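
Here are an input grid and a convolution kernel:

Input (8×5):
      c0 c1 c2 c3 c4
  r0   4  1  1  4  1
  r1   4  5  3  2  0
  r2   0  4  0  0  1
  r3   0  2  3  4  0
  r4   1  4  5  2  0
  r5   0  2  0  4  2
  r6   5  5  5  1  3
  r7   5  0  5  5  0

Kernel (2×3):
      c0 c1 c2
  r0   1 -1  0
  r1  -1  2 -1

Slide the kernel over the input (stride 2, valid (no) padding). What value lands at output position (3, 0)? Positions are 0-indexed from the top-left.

-10

The receptive field on the input at this output position is [5 5 5 / 5 0 5]. Elementwise product with the kernel and sum: 5·1 + 5·-1 + 5·-1 + 0·2 + 5·-1.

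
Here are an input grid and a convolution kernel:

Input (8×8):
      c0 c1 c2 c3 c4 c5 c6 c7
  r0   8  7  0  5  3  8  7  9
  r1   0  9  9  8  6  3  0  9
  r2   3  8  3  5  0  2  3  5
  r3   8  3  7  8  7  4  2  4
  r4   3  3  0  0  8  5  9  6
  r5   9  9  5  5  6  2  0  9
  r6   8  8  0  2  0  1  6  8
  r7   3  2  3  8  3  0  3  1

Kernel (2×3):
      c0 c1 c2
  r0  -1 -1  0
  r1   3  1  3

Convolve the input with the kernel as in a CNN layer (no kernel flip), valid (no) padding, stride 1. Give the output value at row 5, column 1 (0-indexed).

16

The receptive field on the input at this output position is [9 5 5 / 8 0 2]. Elementwise product with the kernel and sum: 9·-1 + 5·-1 + 8·3 + 0·1 + 2·3.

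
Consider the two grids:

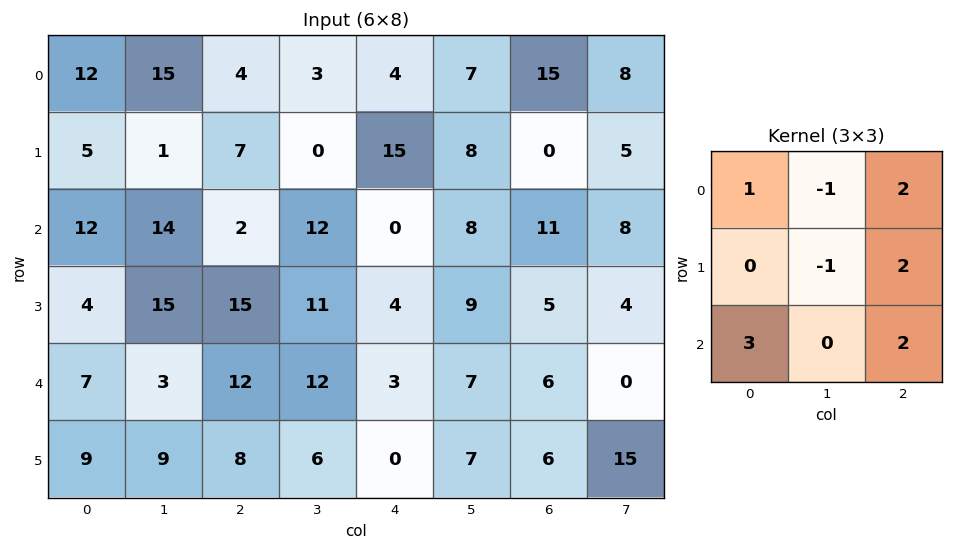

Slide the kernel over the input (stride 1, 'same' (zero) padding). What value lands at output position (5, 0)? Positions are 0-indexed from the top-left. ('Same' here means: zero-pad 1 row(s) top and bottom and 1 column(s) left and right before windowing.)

8

The receptive field on the zero-padded input at this output position is [0 7 3 / 0 9 9 / 0 0 0]. Elementwise product with the kernel and sum: 0·1 + 7·-1 + 3·2 + 9·-1 + 9·2 + 0·3 + 0·2.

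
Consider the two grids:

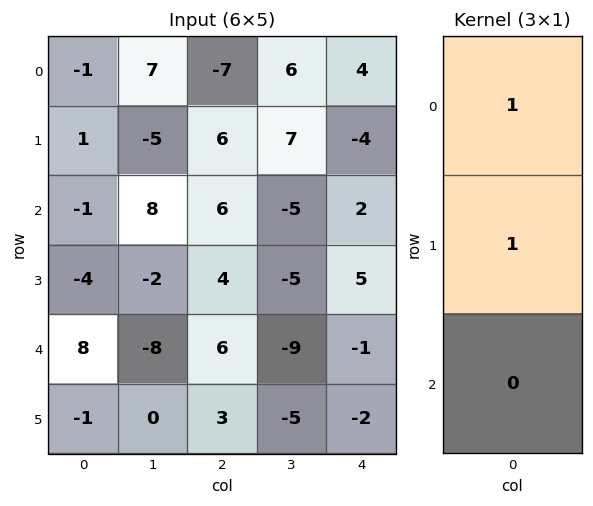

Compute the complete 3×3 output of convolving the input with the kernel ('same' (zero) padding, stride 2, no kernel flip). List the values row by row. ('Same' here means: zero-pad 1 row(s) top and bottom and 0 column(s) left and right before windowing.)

Output[0,0]: The receptive field on the zero-padded input at this output position is [0 / -1 / 1]. Elementwise product with the kernel and sum: 0·1 + -1·1.
Output[0,1]: The receptive field on the zero-padded input at this output position is [0 / -7 / 6]. Elementwise product with the kernel and sum: 0·1 + -7·1.

-1 -7 4
0 12 -2
4 10 4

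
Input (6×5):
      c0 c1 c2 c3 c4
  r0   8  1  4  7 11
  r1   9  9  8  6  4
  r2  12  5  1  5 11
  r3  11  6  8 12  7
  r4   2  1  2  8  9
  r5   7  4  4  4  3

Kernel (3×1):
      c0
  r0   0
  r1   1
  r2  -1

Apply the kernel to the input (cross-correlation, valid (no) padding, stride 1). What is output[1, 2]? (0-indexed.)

The receptive field on the input at this output position is [8 / 1 / 8]. Elementwise product with the kernel and sum: 1·1 + 8·-1.

-7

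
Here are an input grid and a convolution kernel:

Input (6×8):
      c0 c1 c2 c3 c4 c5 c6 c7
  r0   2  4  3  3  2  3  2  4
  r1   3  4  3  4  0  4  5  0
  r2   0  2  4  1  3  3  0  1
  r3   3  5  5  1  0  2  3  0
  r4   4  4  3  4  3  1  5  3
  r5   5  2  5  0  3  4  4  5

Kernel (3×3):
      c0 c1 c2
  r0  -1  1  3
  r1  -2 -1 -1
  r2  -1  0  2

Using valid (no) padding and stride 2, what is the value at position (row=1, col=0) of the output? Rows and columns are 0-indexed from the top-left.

0

The receptive field on the input at this output position is [0 2 4 / 3 5 5 / 4 4 3]. Elementwise product with the kernel and sum: 0·-1 + 2·1 + 4·3 + 3·-2 + 5·-1 + 5·-1 + 4·-1 + 3·2.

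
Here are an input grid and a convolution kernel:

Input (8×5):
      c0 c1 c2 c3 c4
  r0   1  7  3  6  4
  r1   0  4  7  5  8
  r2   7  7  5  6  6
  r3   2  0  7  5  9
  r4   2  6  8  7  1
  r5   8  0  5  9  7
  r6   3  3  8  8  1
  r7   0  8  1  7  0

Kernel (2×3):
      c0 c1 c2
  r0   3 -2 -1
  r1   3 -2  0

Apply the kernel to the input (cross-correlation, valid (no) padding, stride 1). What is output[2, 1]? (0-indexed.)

The receptive field on the input at this output position is [7 5 6 / 0 7 5]. Elementwise product with the kernel and sum: 7·3 + 5·-2 + 6·-1 + 0·3 + 7·-2.

-9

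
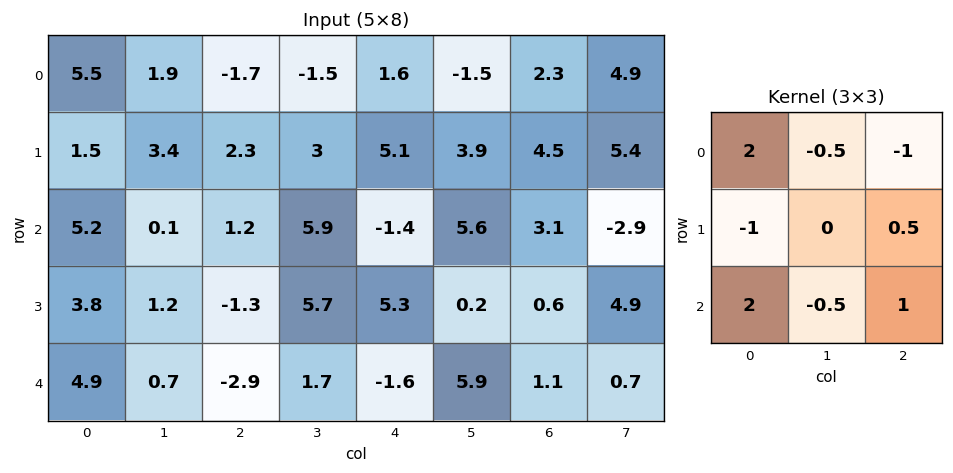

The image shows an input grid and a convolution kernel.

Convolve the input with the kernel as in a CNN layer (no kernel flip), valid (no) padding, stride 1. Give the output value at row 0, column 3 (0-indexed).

The receptive field on the input at this output position is [-1.5 1.6 -1.5 / 3 5.1 3.9 / 5.9 -1.4 5.6]. Elementwise product with the kernel and sum: -1.5·2 + 1.6·-0.5 + -1.5·-1 + 3·-1 + 3.9·0.5 + 5.9·2 + -1.4·-0.5 + 5.6·1.

14.75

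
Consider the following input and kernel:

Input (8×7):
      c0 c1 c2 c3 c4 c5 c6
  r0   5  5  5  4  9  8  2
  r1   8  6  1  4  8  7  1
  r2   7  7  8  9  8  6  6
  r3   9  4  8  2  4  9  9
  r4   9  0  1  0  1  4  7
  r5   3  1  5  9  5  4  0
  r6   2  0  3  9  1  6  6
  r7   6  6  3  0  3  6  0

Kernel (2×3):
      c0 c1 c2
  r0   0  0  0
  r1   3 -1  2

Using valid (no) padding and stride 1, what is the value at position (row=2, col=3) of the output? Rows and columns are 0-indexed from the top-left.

20

The receptive field on the input at this output position is [9 8 6 / 2 4 9]. Elementwise product with the kernel and sum: 2·3 + 4·-1 + 9·2.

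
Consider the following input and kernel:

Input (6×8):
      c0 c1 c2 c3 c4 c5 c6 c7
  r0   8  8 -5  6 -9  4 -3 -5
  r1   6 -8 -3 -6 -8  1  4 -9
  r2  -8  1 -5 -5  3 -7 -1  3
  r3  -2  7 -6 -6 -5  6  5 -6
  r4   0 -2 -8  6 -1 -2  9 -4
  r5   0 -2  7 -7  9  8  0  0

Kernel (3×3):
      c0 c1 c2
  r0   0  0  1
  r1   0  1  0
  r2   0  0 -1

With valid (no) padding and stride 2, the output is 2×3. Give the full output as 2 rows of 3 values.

Output[0,0]: The receptive field on the input at this output position is [8 8 -5 / 6 -8 -3 / -8 1 -5]. Elementwise product with the kernel and sum: -5·1 + -8·1 + -5·-1.

-8 -18 -1
10 -2 -4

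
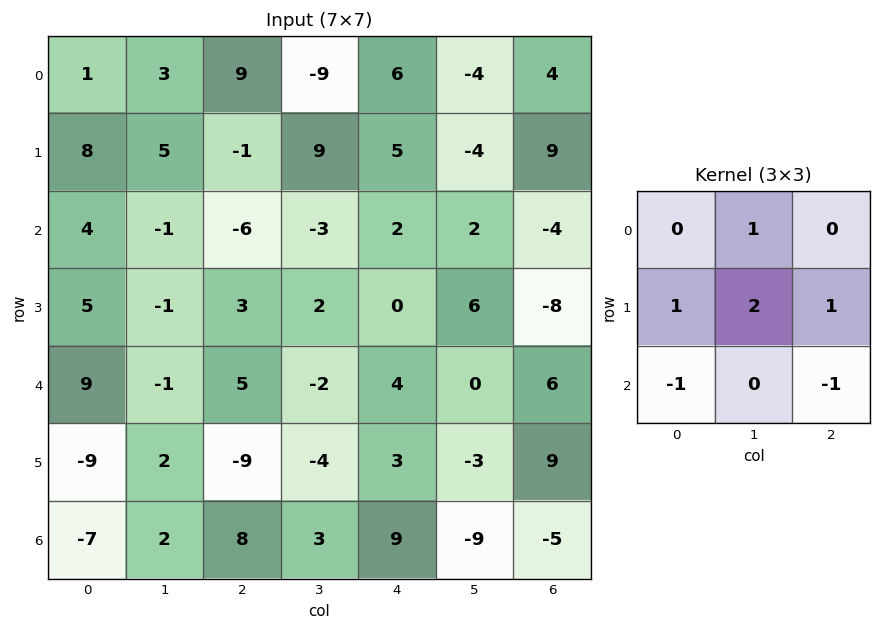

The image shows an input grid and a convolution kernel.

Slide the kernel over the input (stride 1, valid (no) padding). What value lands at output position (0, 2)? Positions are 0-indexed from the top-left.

The receptive field on the input at this output position is [9 -9 6 / -1 9 5 / -6 -3 2]. Elementwise product with the kernel and sum: -9·1 + -1·1 + 9·2 + 5·1 + -6·-1 + 2·-1.

17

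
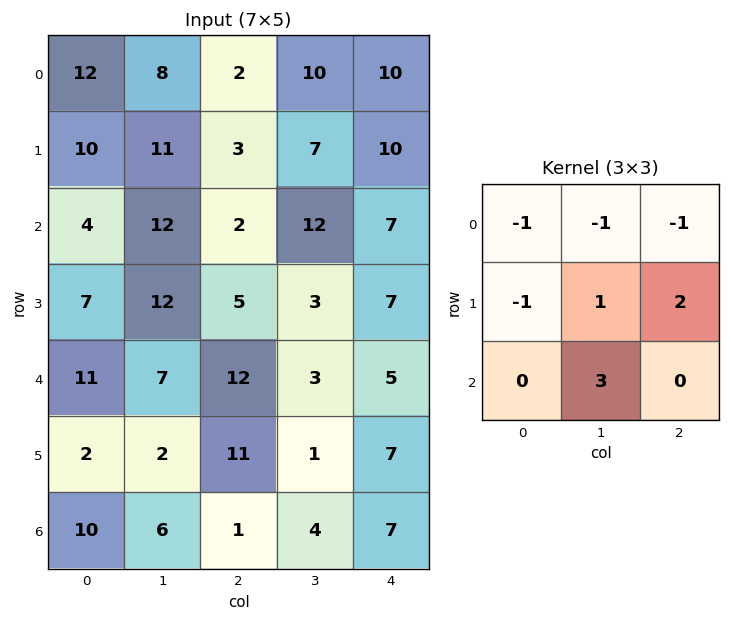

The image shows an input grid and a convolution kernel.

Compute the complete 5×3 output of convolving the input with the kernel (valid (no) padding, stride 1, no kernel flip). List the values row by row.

21 -8 38
24 8 13
18 9 0
2 24 -11
10 -8 -4

Output[0,0]: The receptive field on the input at this output position is [12 8 2 / 10 11 3 / 4 12 2]. Elementwise product with the kernel and sum: 12·-1 + 8·-1 + 2·-1 + 10·-1 + 11·1 + 3·2 + 12·3.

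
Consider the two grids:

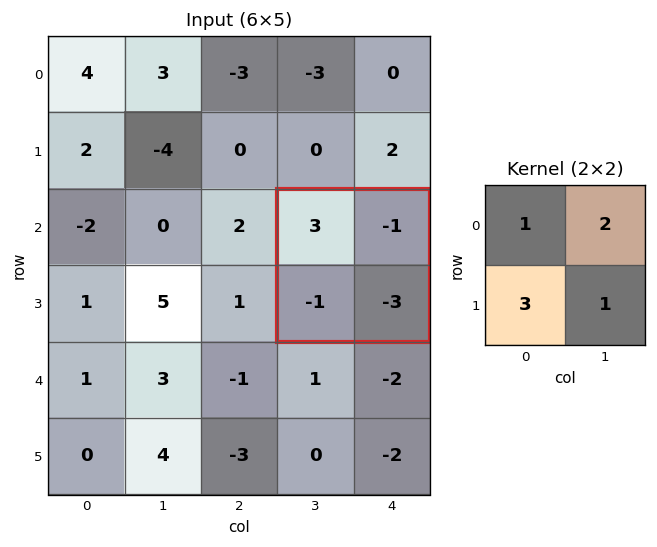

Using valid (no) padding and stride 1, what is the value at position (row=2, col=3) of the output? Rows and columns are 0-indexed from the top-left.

The receptive field on the input at this output position is [3 -1 / -1 -3]. Elementwise product with the kernel and sum: 3·1 + -1·2 + -1·3 + -3·1.

-5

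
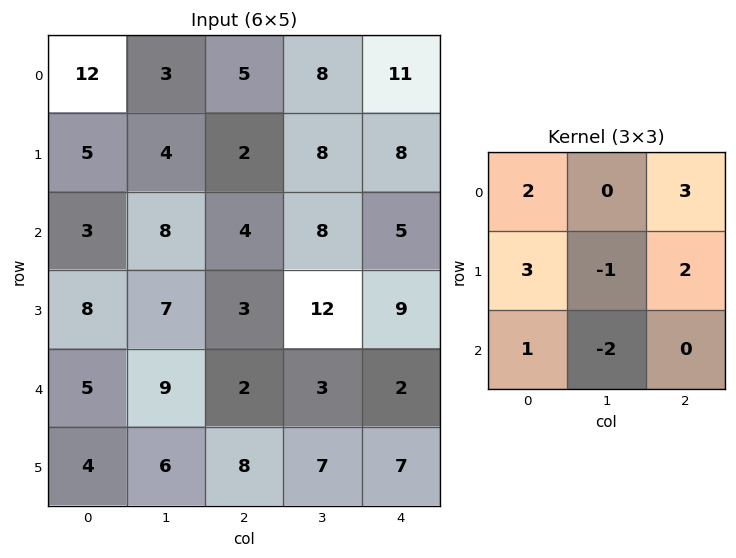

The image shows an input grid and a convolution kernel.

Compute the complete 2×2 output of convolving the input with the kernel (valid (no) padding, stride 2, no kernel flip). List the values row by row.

Output[0,0]: The receptive field on the input at this output position is [12 3 5 / 5 4 2 / 3 8 4]. Elementwise product with the kernel and sum: 12·2 + 5·3 + 5·3 + 4·-1 + 2·2 + 3·1 + 8·-2.
Output[0,1]: The receptive field on the input at this output position is [5 8 11 / 2 8 8 / 4 8 5]. Elementwise product with the kernel and sum: 5·2 + 11·3 + 2·3 + 8·-1 + 8·2 + 4·1 + 8·-2.

41 45
28 34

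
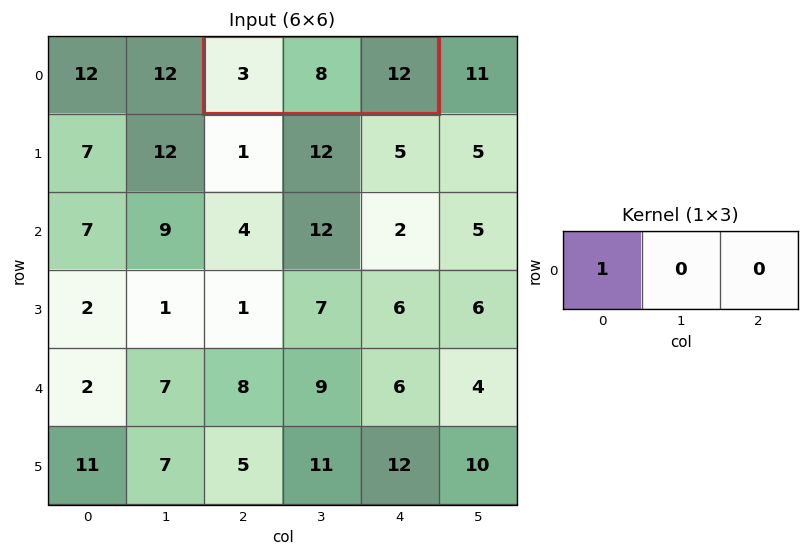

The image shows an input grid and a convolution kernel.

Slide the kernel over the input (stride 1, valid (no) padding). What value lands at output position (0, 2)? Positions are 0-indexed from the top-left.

3

The receptive field on the input at this output position is [3 8 12]. Elementwise product with the kernel and sum: 3·1.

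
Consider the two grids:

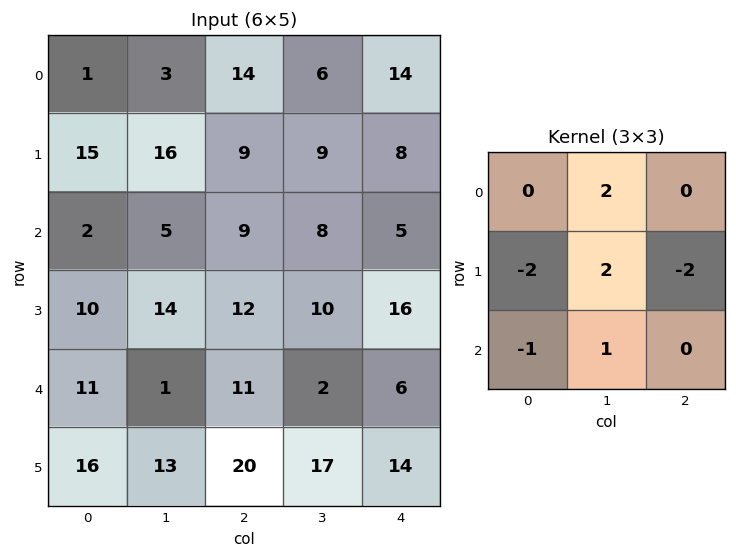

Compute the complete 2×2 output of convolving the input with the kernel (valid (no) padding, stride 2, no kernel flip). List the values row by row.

-7 -5
-16 -29

Output[0,0]: The receptive field on the input at this output position is [1 3 14 / 15 16 9 / 2 5 9]. Elementwise product with the kernel and sum: 3·2 + 15·-2 + 16·2 + 9·-2 + 2·-1 + 5·1.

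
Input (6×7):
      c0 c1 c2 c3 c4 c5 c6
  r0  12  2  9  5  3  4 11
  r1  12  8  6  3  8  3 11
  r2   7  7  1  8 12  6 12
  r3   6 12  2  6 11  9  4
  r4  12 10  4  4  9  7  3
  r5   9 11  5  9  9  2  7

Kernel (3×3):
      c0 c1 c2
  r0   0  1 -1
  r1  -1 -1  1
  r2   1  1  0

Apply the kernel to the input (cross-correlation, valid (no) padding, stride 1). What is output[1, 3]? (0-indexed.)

8

The receptive field on the input at this output position is [3 8 3 / 8 12 6 / 6 11 9]. Elementwise product with the kernel and sum: 8·1 + 3·-1 + 8·-1 + 12·-1 + 6·1 + 6·1 + 11·1.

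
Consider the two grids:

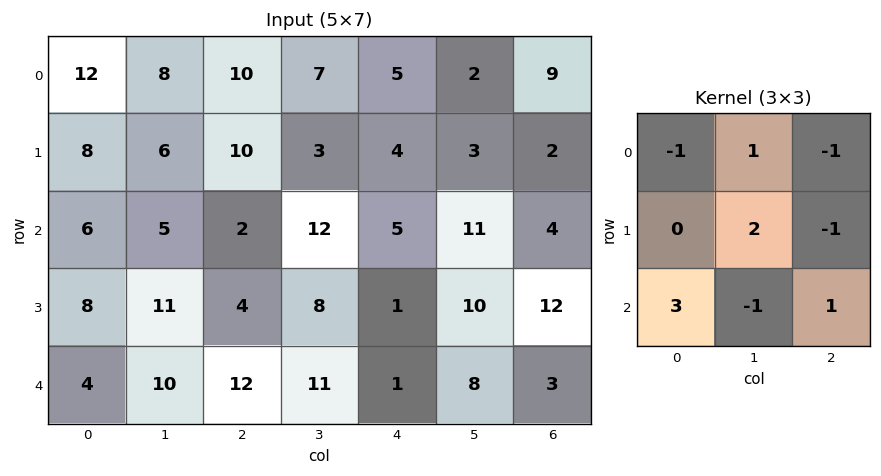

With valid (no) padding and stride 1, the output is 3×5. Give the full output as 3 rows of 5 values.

3 37 -7 43 0
13 30 13 30 20
29 14 46 14 8

Output[0,0]: The receptive field on the input at this output position is [12 8 10 / 8 6 10 / 6 5 2]. Elementwise product with the kernel and sum: 12·-1 + 8·1 + 10·-1 + 6·2 + 10·-1 + 6·3 + 5·-1 + 2·1.
Output[0,1]: The receptive field on the input at this output position is [8 10 7 / 6 10 3 / 5 2 12]. Elementwise product with the kernel and sum: 8·-1 + 10·1 + 7·-1 + 10·2 + 3·-1 + 5·3 + 2·-1 + 12·1.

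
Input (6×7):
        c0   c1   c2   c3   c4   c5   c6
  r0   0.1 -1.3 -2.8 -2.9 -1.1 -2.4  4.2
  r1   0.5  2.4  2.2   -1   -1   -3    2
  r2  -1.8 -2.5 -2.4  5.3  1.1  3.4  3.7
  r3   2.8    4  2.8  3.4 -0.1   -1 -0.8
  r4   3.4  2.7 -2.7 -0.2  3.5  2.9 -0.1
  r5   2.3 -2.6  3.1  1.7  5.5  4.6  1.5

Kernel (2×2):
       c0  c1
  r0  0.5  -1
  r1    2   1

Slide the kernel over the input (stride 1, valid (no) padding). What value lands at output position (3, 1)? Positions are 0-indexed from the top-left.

1.9

The receptive field on the input at this output position is [4 2.8 / 2.7 -2.7]. Elementwise product with the kernel and sum: 4·0.5 + 2.8·-1 + 2.7·2 + -2.7·1.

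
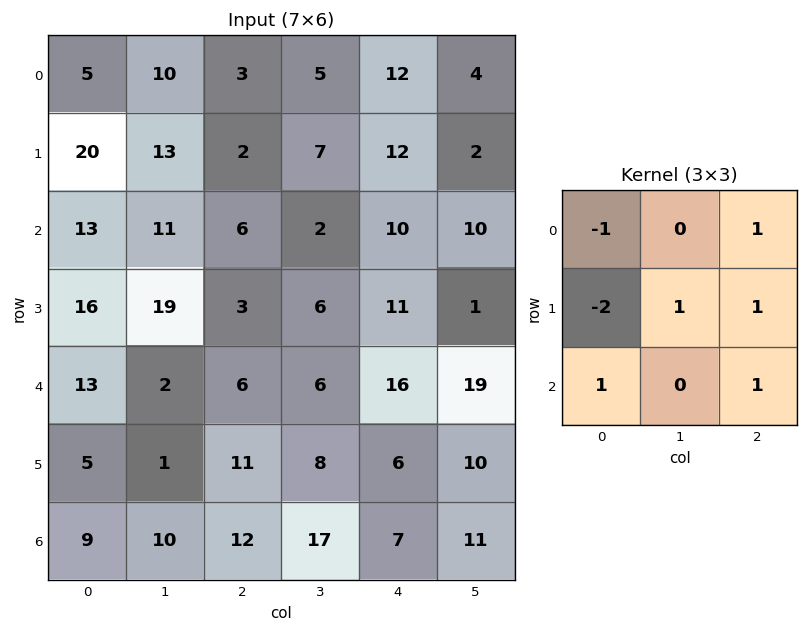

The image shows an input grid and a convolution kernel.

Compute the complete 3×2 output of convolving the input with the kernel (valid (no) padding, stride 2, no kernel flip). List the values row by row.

Output[0,0]: The receptive field on the input at this output position is [5 10 3 / 20 13 2 / 13 11 6]. Elementwise product with the kernel and sum: 5·-1 + 3·1 + 20·-2 + 13·1 + 2·1 + 13·1 + 6·1.

-8 40
2 37
16 21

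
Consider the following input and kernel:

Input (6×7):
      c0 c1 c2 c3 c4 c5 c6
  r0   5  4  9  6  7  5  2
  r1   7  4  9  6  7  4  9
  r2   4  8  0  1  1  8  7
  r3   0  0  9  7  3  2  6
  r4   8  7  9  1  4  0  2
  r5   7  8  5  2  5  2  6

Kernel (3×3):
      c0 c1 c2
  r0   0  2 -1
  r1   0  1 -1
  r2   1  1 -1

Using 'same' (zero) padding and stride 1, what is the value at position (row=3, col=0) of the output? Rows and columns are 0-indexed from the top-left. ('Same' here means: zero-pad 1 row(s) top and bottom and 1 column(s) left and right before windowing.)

The receptive field on the zero-padded input at this output position is [0 4 8 / 0 0 0 / 0 8 7]. Elementwise product with the kernel and sum: 4·2 + 8·-1 + 0·1 + 0·-1 + 0·1 + 8·1 + 7·-1.

1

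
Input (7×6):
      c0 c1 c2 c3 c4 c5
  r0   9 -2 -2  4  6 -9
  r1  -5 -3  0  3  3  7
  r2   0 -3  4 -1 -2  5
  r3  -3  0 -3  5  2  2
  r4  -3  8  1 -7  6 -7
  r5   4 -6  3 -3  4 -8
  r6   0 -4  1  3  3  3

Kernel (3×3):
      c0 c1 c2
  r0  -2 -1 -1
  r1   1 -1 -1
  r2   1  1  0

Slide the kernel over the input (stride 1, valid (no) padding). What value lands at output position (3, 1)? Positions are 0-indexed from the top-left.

The receptive field on the input at this output position is [0 -3 5 / 8 1 -7 / -6 3 -3]. Elementwise product with the kernel and sum: 0·-2 + -3·-1 + 5·-1 + 8·1 + 1·-1 + -7·-1 + -6·1 + 3·1.

9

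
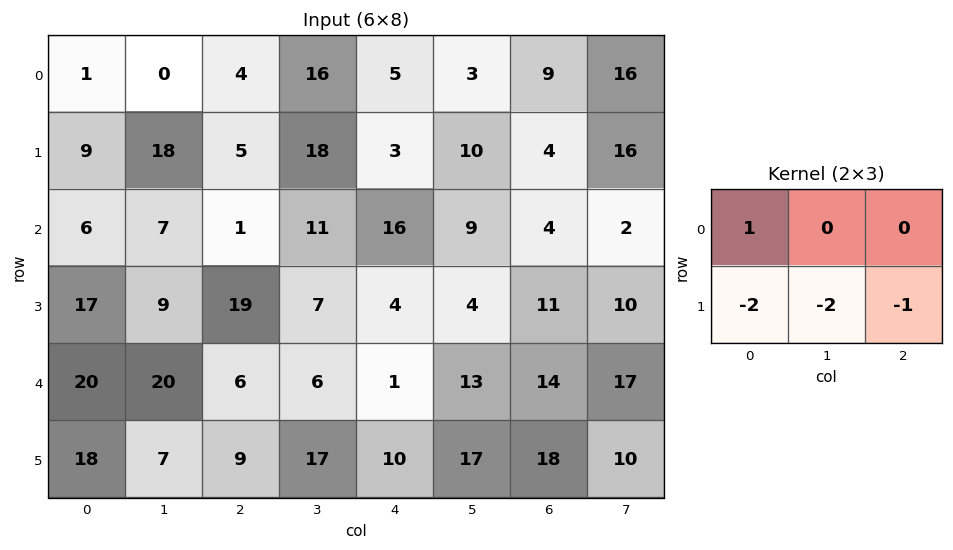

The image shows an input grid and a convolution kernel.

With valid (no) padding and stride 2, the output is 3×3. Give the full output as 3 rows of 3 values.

Output[0,0]: The receptive field on the input at this output position is [1 0 4 / 9 18 5]. Elementwise product with the kernel and sum: 1·1 + 9·-2 + 18·-2 + 5·-1.
Output[0,1]: The receptive field on the input at this output position is [4 16 5 / 5 18 3]. Elementwise product with the kernel and sum: 4·1 + 5·-2 + 18·-2 + 3·-1.

-58 -45 -25
-65 -55 -11
-39 -56 -71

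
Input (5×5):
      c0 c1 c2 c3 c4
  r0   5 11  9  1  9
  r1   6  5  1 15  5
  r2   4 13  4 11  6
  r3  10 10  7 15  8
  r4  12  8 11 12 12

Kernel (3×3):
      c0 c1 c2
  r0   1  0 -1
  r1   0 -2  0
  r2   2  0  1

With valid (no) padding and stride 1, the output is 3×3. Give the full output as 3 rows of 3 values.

-2 45 -16
6 17 -4
15 16 2

Output[0,0]: The receptive field on the input at this output position is [5 11 9 / 6 5 1 / 4 13 4]. Elementwise product with the kernel and sum: 5·1 + 9·-1 + 5·-2 + 4·2 + 4·1.
Output[0,1]: The receptive field on the input at this output position is [11 9 1 / 5 1 15 / 13 4 11]. Elementwise product with the kernel and sum: 11·1 + 1·-1 + 1·-2 + 13·2 + 11·1.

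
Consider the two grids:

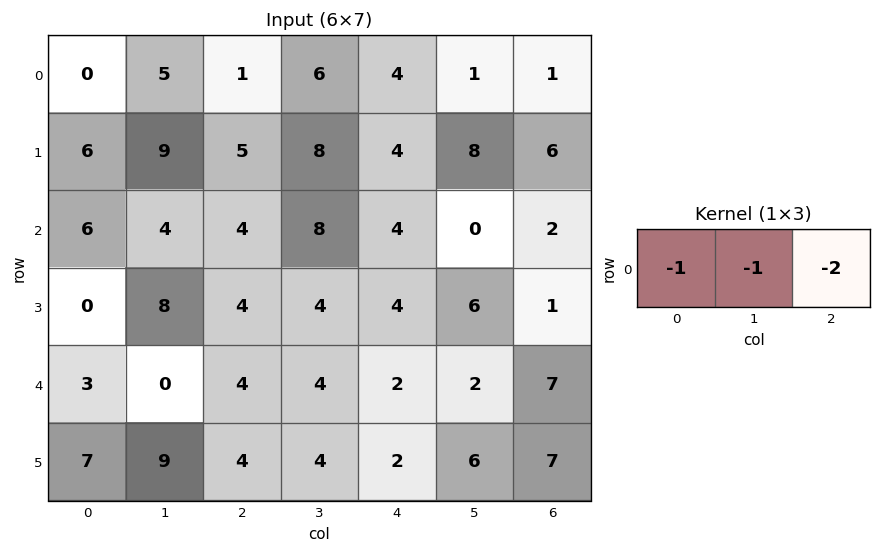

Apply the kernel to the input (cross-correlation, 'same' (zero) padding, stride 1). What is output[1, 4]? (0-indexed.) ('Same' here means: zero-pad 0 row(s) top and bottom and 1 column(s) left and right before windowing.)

-28

The receptive field on the zero-padded input at this output position is [8 4 8]. Elementwise product with the kernel and sum: 8·-1 + 4·-1 + 8·-2.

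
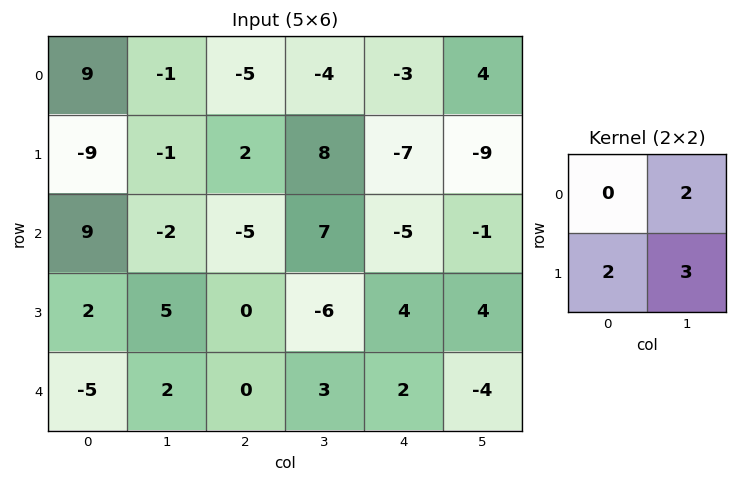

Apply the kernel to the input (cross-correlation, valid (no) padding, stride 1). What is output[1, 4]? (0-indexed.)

The receptive field on the input at this output position is [-7 -9 / -5 -1]. Elementwise product with the kernel and sum: -9·2 + -5·2 + -1·3.

-31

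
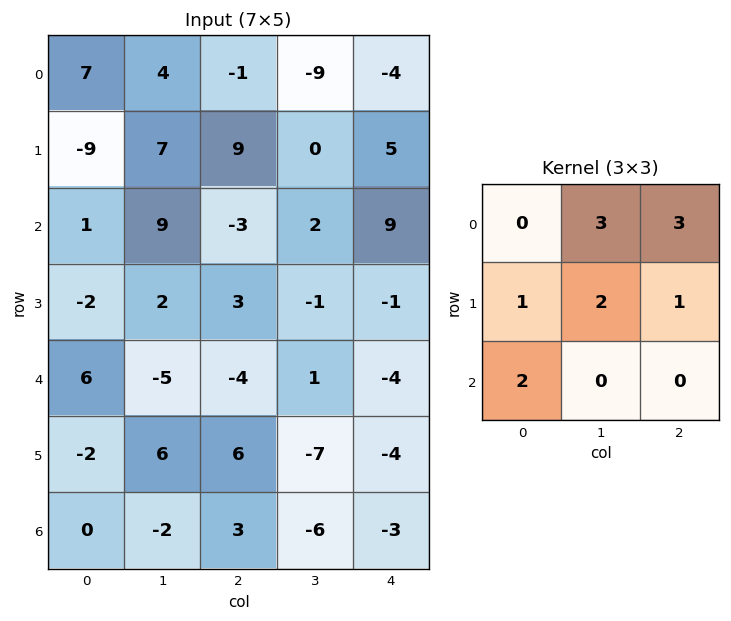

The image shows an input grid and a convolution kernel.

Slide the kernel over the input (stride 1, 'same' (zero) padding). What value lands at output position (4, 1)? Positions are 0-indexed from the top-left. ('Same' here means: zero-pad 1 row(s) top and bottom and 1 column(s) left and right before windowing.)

The receptive field on the zero-padded input at this output position is [-2 2 3 / 6 -5 -4 / -2 6 6]. Elementwise product with the kernel and sum: 2·3 + 3·3 + 6·1 + -5·2 + -4·1 + -2·2.

3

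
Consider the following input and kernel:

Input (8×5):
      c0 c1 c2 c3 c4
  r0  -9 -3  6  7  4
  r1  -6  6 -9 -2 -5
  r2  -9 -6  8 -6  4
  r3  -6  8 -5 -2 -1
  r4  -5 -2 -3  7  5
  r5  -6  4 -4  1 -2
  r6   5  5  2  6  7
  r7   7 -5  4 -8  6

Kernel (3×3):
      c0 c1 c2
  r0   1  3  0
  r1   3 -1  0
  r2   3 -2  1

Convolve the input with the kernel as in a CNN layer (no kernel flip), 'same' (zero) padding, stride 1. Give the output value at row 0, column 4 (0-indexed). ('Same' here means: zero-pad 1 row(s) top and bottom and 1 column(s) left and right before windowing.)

21

The receptive field on the zero-padded input at this output position is [0 0 0 / 7 4 0 / -2 -5 0]. Elementwise product with the kernel and sum: 0·1 + 0·3 + 7·3 + 4·-1 + -2·3 + -5·-2 + 0·1.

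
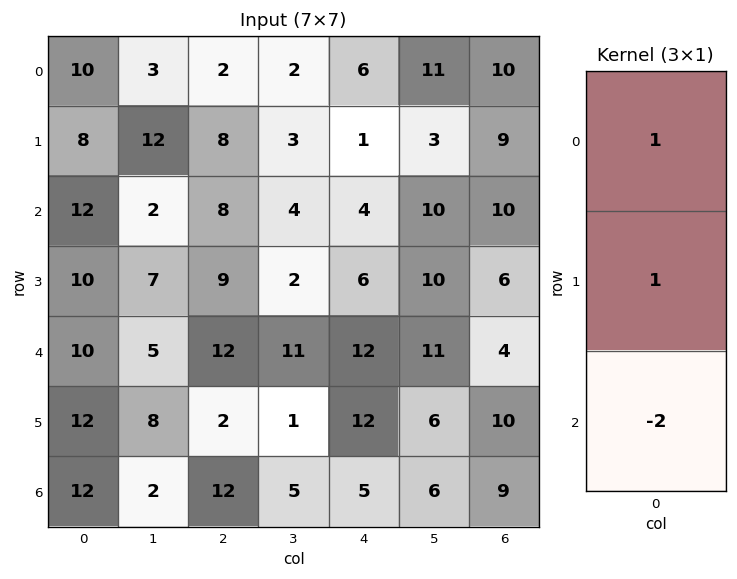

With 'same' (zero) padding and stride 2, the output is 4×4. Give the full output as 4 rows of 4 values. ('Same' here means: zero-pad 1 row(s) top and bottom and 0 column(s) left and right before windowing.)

-6 -14 4 -8
0 -2 -7 7
-4 17 -6 -10
24 14 17 19

Output[0,0]: The receptive field on the zero-padded input at this output position is [0 / 10 / 8]. Elementwise product with the kernel and sum: 0·1 + 10·1 + 8·-2.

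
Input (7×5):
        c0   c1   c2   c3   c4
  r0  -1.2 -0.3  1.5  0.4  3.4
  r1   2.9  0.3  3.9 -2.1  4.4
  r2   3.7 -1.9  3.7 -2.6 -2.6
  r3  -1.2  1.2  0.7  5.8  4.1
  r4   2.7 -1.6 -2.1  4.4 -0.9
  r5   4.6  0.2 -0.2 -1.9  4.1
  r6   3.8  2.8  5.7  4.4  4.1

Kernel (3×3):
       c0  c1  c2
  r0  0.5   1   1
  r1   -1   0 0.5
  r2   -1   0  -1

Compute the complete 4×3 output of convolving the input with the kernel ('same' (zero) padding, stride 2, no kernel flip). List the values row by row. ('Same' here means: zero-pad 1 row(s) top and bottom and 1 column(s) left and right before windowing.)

Output[0,0]: The receptive field on the zero-padded input at this output position is [0 0 0 / 0 -1.2 -0.3 / 0 2.9 0.3]. Elementwise product with the kernel and sum: 0·0.5 + 0·1 + 0·1 + 0·-1 + -0.3·0.5 + 0·-1 + 0.3·-1.
Output[0,1]: The receptive field on the zero-padded input at this output position is [0 0 0 / -0.3 1.5 0.4 / 0.3 3.9 -2.1]. Elementwise product with the kernel and sum: 0·0.5 + 0·1 + 0·1 + -0.3·-1 + 0.4·0.5 + 0.3·-1 + -2.1·-1.

-0.45 2.3 1.7
1.05 -4.45 0.15
-1 12.6 4.5
6.2 -2.6 -1.25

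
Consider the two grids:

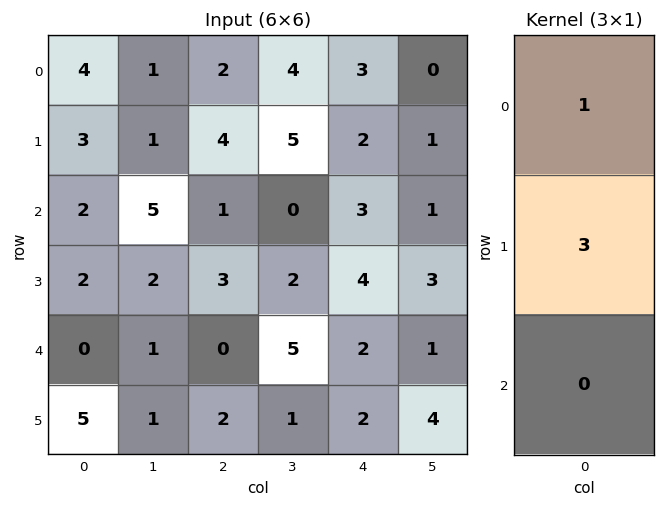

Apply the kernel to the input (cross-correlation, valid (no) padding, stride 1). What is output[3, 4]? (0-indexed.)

10

The receptive field on the input at this output position is [4 / 2 / 2]. Elementwise product with the kernel and sum: 4·1 + 2·3.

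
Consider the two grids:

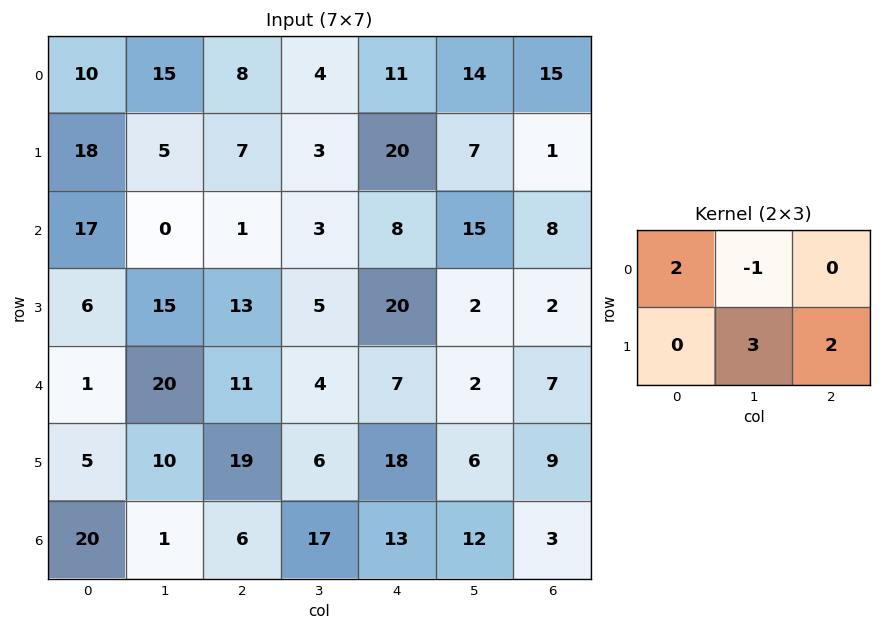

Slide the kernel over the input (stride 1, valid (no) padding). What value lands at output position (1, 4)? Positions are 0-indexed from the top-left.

94

The receptive field on the input at this output position is [20 7 1 / 8 15 8]. Elementwise product with the kernel and sum: 20·2 + 7·-1 + 15·3 + 8·2.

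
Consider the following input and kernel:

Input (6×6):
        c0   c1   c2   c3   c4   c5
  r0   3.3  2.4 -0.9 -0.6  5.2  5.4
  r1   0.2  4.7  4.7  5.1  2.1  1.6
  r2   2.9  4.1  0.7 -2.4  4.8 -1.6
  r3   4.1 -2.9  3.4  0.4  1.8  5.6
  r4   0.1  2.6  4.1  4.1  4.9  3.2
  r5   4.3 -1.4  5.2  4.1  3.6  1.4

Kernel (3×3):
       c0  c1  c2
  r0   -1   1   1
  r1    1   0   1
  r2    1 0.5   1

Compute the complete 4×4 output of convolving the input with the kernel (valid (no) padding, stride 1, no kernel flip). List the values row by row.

8.75 7.95 16.6 16.3
18.85 6 13.4 1.5
14.9 0.45 17.95 21.35
9.4 18.7 18.65 21.6

Output[0,0]: The receptive field on the input at this output position is [3.3 2.4 -0.9 / 0.2 4.7 4.7 / 2.9 4.1 0.7]. Elementwise product with the kernel and sum: 3.3·-1 + 2.4·1 + -0.9·1 + 0.2·1 + 4.7·1 + 2.9·1 + 4.1·0.5 + 0.7·1.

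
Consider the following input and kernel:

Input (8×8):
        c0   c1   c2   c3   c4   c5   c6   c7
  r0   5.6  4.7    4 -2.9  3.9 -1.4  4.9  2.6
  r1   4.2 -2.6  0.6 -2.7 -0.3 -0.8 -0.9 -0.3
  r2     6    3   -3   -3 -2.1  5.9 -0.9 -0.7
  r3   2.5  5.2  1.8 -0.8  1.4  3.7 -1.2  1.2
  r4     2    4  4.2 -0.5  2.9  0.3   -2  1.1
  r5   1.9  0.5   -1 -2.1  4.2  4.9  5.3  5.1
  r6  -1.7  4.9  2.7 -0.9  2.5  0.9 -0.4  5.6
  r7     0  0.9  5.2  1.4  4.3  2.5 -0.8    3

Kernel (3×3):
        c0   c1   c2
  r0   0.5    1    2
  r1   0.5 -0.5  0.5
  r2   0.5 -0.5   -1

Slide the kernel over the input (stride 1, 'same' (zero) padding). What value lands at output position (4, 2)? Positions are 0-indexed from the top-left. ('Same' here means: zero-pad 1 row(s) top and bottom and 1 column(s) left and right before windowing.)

The receptive field on the zero-padded input at this output position is [5.2 1.8 -0.8 / 4 4.2 -0.5 / 0.5 -1 -2.1]. Elementwise product with the kernel and sum: 5.2·0.5 + 1.8·1 + -0.8·2 + 4·0.5 + 4.2·-0.5 + -0.5·0.5 + 0.5·0.5 + -1·-0.5 + -2.1·-1.

5.3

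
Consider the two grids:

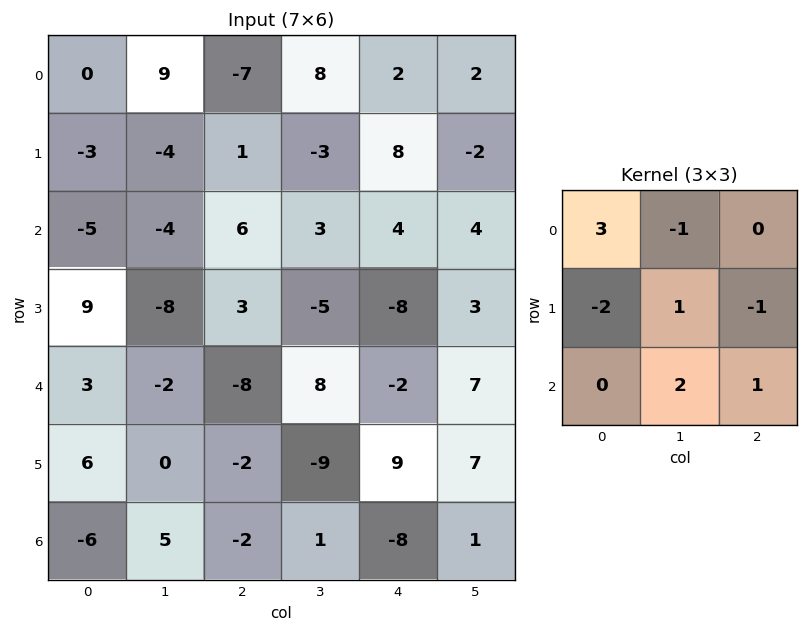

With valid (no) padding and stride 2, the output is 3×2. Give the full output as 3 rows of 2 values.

Output[0,0]: The receptive field on the input at this output position is [0 9 -7 / -3 -4 1 / -5 -4 6]. Elementwise product with the kernel and sum: 0·3 + 9·-1 + -3·-2 + -4·1 + 1·-1 + -4·2 + 6·1.

-10 -32
-52 26
9 -52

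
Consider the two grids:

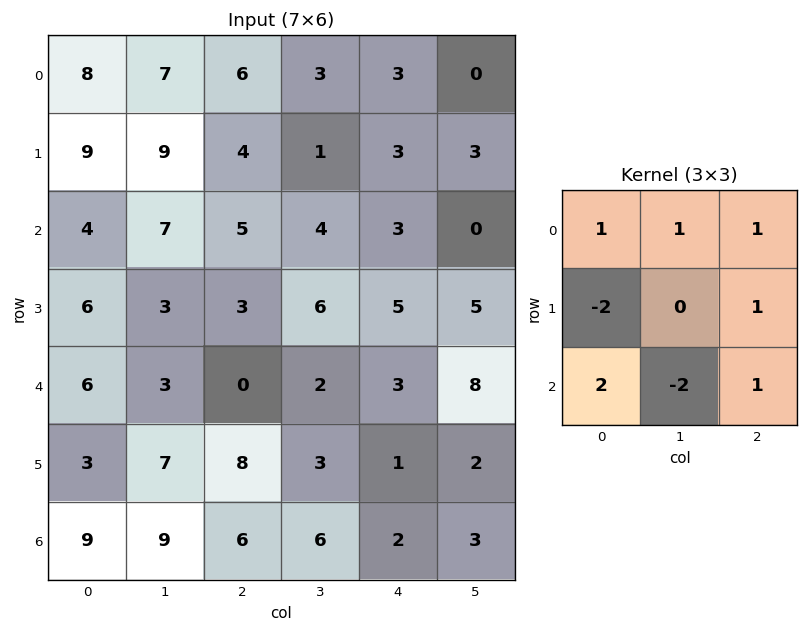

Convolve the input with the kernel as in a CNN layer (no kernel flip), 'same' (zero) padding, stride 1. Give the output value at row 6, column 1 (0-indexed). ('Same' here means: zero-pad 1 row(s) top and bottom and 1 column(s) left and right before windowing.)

The receptive field on the zero-padded input at this output position is [3 7 8 / 9 9 6 / 0 0 0]. Elementwise product with the kernel and sum: 3·1 + 7·1 + 8·1 + 9·-2 + 6·1 + 0·2 + 0·-2 + 0·1.

6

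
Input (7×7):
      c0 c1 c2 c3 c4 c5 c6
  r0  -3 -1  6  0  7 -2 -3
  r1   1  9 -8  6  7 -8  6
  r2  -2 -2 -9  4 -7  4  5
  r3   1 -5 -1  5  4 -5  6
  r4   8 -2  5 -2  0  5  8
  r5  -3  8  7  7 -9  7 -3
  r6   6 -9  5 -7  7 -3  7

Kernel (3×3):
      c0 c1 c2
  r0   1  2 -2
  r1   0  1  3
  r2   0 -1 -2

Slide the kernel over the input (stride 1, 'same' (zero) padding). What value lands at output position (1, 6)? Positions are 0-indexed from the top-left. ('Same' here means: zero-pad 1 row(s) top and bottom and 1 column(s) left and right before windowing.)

The receptive field on the zero-padded input at this output position is [-2 -3 0 / -8 6 0 / 4 5 0]. Elementwise product with the kernel and sum: -2·1 + -3·2 + 0·-2 + 6·1 + 0·3 + 5·-1 + 0·-2.

-7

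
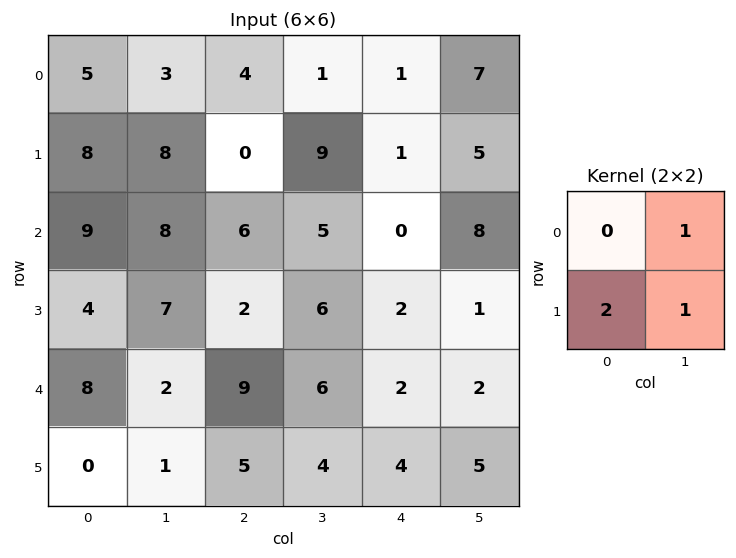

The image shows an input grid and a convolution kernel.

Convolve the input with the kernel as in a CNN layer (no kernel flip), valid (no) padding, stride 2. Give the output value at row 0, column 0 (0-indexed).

27

The receptive field on the input at this output position is [5 3 / 8 8]. Elementwise product with the kernel and sum: 3·1 + 8·2 + 8·1.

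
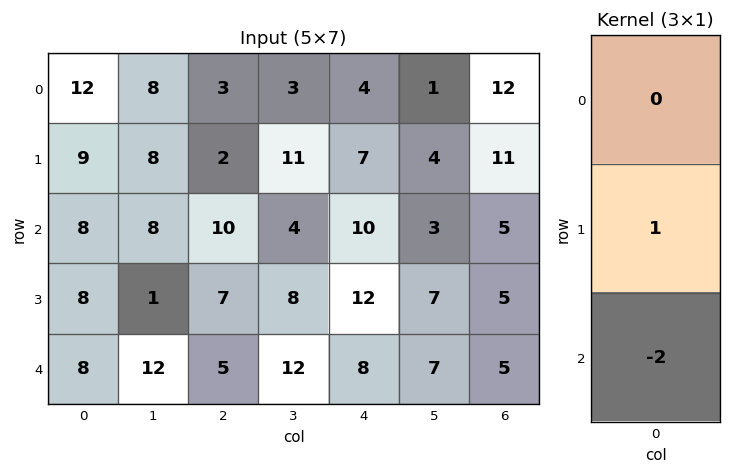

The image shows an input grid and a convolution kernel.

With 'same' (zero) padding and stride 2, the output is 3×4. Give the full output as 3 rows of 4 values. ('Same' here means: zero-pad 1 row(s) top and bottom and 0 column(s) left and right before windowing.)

Output[0,0]: The receptive field on the zero-padded input at this output position is [0 / 12 / 9]. Elementwise product with the kernel and sum: 12·1 + 9·-2.
Output[0,1]: The receptive field on the zero-padded input at this output position is [0 / 3 / 2]. Elementwise product with the kernel and sum: 3·1 + 2·-2.

-6 -1 -10 -10
-8 -4 -14 -5
8 5 8 5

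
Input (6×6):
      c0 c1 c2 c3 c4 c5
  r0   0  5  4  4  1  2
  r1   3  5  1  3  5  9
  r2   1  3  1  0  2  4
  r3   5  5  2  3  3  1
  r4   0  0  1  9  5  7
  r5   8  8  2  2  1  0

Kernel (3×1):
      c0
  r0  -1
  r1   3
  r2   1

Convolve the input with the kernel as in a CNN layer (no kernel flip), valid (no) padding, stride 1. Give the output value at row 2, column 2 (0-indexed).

6

The receptive field on the input at this output position is [1 / 2 / 1]. Elementwise product with the kernel and sum: 1·-1 + 2·3 + 1·1.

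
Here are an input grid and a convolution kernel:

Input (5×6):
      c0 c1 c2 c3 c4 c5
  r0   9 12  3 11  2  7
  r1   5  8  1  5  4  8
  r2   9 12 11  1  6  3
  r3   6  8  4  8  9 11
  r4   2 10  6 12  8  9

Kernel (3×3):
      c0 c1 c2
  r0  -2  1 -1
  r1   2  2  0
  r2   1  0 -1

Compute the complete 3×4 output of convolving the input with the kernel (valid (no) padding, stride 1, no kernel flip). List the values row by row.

Output[0,0]: The receptive field on the input at this output position is [9 12 3 / 5 8 1 / 9 12 11]. Elementwise product with the kernel and sum: 9·-2 + 12·1 + 3·-1 + 5·2 + 8·2 + 9·1 + 11·-1.

15 -3 20 -11
41 26 18 -3
7 8 -5 38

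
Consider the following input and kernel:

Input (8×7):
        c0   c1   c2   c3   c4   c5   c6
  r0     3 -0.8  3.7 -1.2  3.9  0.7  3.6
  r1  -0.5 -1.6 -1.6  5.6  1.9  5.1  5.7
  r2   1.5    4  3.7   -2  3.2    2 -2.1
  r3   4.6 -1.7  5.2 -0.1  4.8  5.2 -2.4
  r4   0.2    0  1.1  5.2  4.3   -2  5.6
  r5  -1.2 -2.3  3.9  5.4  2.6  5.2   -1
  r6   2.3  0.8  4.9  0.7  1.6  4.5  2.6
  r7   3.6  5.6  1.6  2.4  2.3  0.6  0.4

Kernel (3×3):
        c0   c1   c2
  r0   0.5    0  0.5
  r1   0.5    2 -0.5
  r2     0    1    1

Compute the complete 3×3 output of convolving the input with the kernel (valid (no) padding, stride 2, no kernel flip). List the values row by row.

Output[0,0]: The receptive field on the input at this output position is [3 -0.8 3.7 / -0.5 -1.6 -1.6 / 1.5 4 3.7]. Elementwise product with the kernel and sum: 3·0.5 + 3.7·0.5 + -0.5·0.5 + -1.6·2 + -1.6·-0.5 + 4·1 + 3.7·1.

8.4 14.45 11.95
0 12.95 18.15
-0.8 16.45 24.25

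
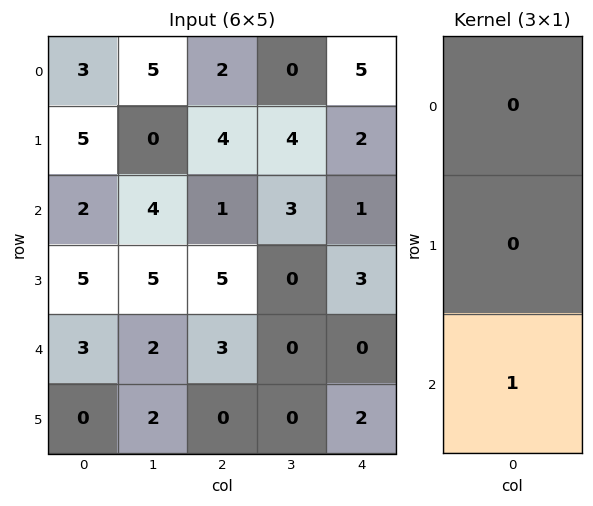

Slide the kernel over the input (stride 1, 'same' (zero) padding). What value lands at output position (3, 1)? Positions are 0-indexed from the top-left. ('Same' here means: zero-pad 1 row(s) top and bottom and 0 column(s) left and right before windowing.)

The receptive field on the zero-padded input at this output position is [4 / 5 / 2]. Elementwise product with the kernel and sum: 2·1.

2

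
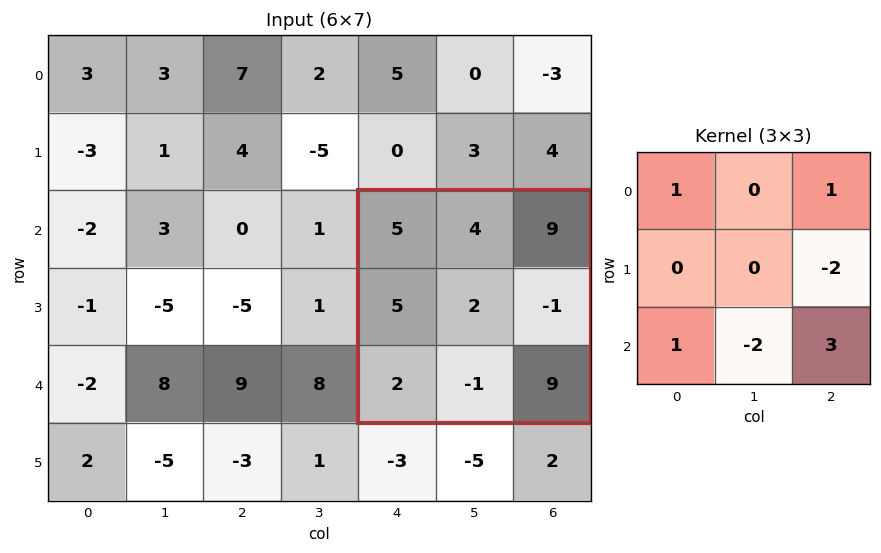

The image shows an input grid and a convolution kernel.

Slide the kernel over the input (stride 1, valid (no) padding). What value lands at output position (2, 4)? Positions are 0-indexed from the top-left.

The receptive field on the input at this output position is [5 4 9 / 5 2 -1 / 2 -1 9]. Elementwise product with the kernel and sum: 5·1 + 9·1 + -1·-2 + 2·1 + -1·-2 + 9·3.

47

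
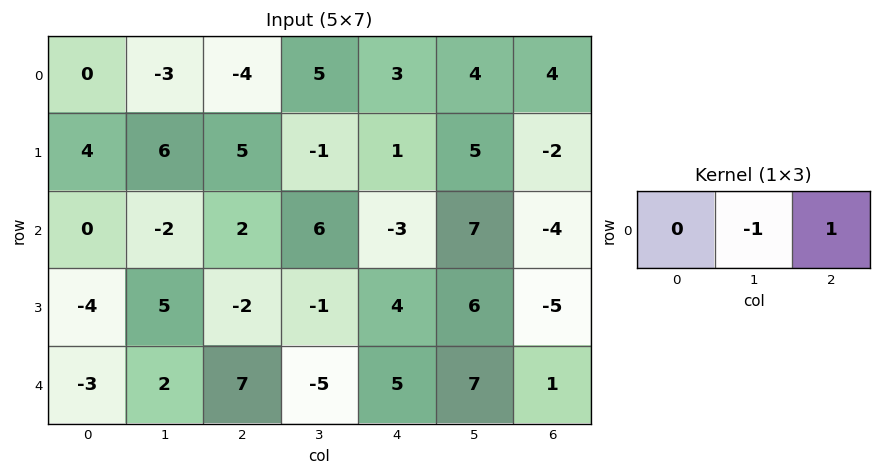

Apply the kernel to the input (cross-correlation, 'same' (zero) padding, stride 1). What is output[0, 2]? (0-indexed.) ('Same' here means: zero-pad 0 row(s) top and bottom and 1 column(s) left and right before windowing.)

9

The receptive field on the zero-padded input at this output position is [-3 -4 5]. Elementwise product with the kernel and sum: -4·-1 + 5·1.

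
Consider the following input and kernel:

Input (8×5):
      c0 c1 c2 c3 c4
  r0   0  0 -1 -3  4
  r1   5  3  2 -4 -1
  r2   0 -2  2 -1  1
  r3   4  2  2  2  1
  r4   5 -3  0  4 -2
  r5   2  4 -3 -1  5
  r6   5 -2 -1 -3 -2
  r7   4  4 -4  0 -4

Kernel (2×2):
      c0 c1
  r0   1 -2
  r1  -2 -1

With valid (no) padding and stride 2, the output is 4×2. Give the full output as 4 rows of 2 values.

-13 5
-6 -2
3 -1
-3 13

Output[0,0]: The receptive field on the input at this output position is [0 0 / 5 3]. Elementwise product with the kernel and sum: 0·1 + 0·-2 + 5·-2 + 3·-1.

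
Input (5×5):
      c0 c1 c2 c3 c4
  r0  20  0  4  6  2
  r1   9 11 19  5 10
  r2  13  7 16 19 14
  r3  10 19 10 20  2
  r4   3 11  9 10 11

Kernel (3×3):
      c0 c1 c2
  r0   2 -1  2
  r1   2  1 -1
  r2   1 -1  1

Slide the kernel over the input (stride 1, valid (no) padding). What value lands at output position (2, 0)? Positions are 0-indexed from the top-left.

The receptive field on the input at this output position is [13 7 16 / 10 19 10 / 3 11 9]. Elementwise product with the kernel and sum: 13·2 + 7·-1 + 16·2 + 10·2 + 19·1 + 10·-1 + 3·1 + 11·-1 + 9·1.

81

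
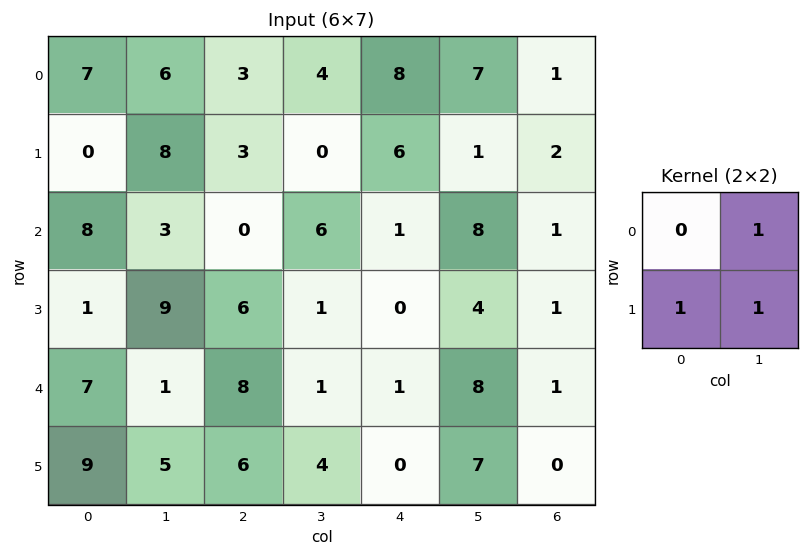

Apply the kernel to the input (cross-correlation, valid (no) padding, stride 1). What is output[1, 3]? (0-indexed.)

13

The receptive field on the input at this output position is [0 6 / 6 1]. Elementwise product with the kernel and sum: 6·1 + 6·1 + 1·1.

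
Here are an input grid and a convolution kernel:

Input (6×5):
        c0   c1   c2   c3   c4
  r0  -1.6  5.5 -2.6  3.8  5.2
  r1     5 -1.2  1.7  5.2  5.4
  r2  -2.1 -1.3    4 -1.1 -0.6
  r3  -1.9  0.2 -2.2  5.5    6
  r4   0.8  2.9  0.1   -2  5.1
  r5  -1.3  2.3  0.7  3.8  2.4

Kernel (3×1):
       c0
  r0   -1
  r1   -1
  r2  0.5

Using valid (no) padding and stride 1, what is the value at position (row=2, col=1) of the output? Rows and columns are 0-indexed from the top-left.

2.55

The receptive field on the input at this output position is [-1.3 / 0.2 / 2.9]. Elementwise product with the kernel and sum: -1.3·-1 + 0.2·-1 + 2.9·0.5.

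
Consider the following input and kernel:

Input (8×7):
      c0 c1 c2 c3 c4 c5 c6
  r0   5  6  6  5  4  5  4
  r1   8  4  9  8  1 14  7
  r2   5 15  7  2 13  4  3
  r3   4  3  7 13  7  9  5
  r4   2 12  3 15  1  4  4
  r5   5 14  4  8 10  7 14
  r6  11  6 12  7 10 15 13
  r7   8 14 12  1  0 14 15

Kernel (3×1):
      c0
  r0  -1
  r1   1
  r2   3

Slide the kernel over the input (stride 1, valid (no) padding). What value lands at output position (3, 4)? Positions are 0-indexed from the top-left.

The receptive field on the input at this output position is [7 / 1 / 10]. Elementwise product with the kernel and sum: 7·-1 + 1·1 + 10·3.

24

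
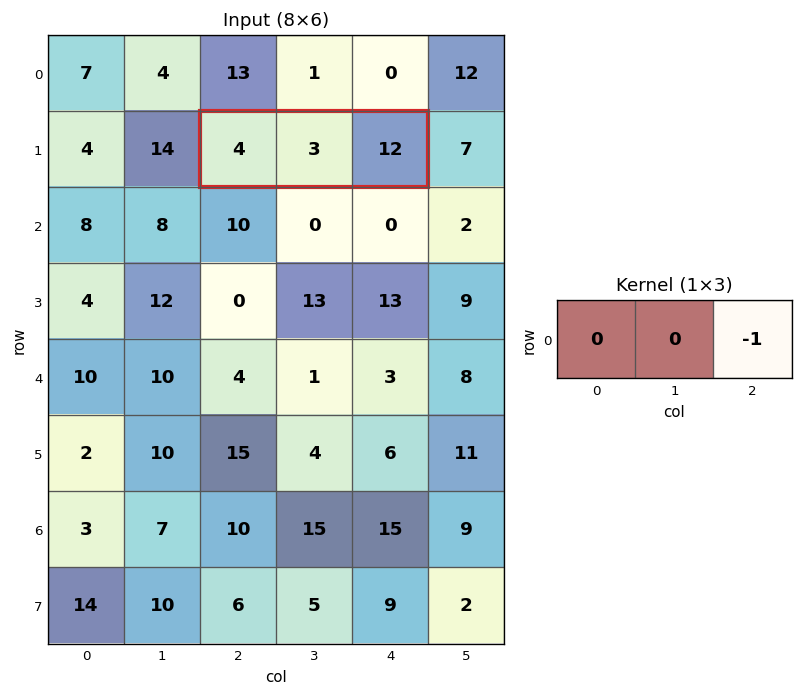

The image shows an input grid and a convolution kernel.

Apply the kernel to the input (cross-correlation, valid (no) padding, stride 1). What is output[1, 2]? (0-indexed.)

-12

The receptive field on the input at this output position is [4 3 12]. Elementwise product with the kernel and sum: 12·-1.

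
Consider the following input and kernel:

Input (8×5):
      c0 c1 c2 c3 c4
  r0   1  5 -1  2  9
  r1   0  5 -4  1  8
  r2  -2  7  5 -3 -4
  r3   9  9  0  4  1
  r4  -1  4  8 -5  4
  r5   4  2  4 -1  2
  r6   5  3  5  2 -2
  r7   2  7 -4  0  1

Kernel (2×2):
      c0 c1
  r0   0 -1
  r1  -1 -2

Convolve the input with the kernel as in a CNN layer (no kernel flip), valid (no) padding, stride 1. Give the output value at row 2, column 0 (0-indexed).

-34

The receptive field on the input at this output position is [-2 7 / 9 9]. Elementwise product with the kernel and sum: 7·-1 + 9·-1 + 9·-2.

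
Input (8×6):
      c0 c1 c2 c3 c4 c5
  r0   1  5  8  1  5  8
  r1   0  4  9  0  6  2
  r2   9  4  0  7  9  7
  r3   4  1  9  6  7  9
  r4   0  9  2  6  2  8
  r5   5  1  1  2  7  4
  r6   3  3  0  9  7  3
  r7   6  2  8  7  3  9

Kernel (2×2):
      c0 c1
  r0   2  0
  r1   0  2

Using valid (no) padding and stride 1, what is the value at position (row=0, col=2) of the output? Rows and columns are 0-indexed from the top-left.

The receptive field on the input at this output position is [8 1 / 9 0]. Elementwise product with the kernel and sum: 8·2 + 0·2.

16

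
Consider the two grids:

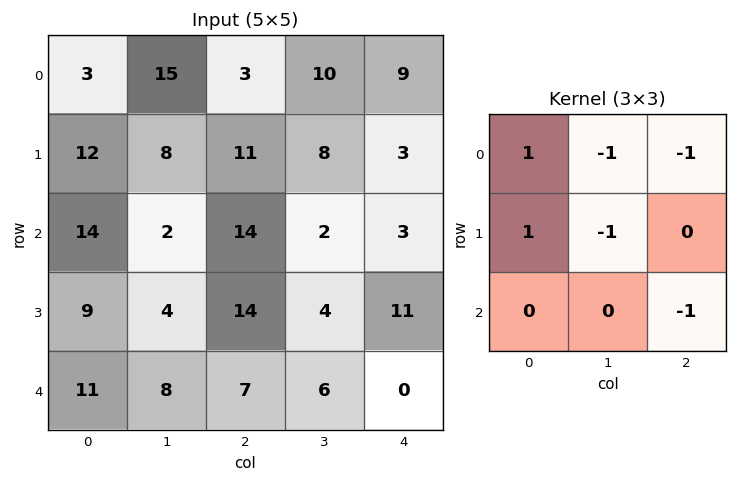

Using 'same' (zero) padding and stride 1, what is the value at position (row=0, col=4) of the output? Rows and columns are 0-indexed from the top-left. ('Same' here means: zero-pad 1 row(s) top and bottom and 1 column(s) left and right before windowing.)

The receptive field on the zero-padded input at this output position is [0 0 0 / 10 9 0 / 8 3 0]. Elementwise product with the kernel and sum: 0·1 + 0·-1 + 0·-1 + 10·1 + 9·-1 + 0·-1.

1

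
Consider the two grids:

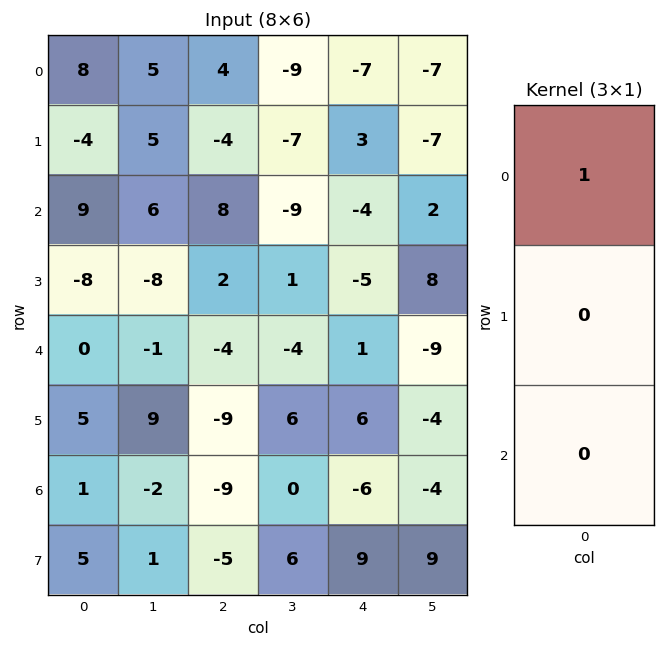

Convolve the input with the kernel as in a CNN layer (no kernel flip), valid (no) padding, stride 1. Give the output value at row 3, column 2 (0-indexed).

2

The receptive field on the input at this output position is [2 / -4 / -9]. Elementwise product with the kernel and sum: 2·1.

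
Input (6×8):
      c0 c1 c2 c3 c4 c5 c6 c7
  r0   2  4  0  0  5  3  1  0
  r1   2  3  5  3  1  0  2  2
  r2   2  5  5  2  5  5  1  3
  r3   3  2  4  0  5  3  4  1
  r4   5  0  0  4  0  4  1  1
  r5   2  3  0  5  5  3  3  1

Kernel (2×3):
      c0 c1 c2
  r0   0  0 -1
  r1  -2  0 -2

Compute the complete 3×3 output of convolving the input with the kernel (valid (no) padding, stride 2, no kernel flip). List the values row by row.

-14 -17 -7
-19 -23 -19
-4 -10 -17

Output[0,0]: The receptive field on the input at this output position is [2 4 0 / 2 3 5]. Elementwise product with the kernel and sum: 0·-1 + 2·-2 + 5·-2.
Output[0,1]: The receptive field on the input at this output position is [0 0 5 / 5 3 1]. Elementwise product with the kernel and sum: 5·-1 + 5·-2 + 1·-2.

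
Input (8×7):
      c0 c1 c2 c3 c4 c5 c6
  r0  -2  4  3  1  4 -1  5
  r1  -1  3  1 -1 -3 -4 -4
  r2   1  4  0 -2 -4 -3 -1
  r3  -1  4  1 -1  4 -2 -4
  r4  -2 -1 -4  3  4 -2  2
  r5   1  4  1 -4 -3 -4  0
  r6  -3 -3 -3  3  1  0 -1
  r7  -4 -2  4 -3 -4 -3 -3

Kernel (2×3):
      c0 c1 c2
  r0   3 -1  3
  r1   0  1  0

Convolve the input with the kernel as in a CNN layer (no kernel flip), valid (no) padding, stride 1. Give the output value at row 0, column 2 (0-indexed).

19

The receptive field on the input at this output position is [3 1 4 / 1 -1 -3]. Elementwise product with the kernel and sum: 3·3 + 1·-1 + 4·3 + -1·1.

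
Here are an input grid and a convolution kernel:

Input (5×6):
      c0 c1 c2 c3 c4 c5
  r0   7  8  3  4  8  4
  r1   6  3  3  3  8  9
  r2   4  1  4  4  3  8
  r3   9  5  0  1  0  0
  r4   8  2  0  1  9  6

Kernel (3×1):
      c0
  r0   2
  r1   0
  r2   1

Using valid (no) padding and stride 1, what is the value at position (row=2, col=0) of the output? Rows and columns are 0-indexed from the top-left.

The receptive field on the input at this output position is [4 / 9 / 8]. Elementwise product with the kernel and sum: 4·2 + 8·1.

16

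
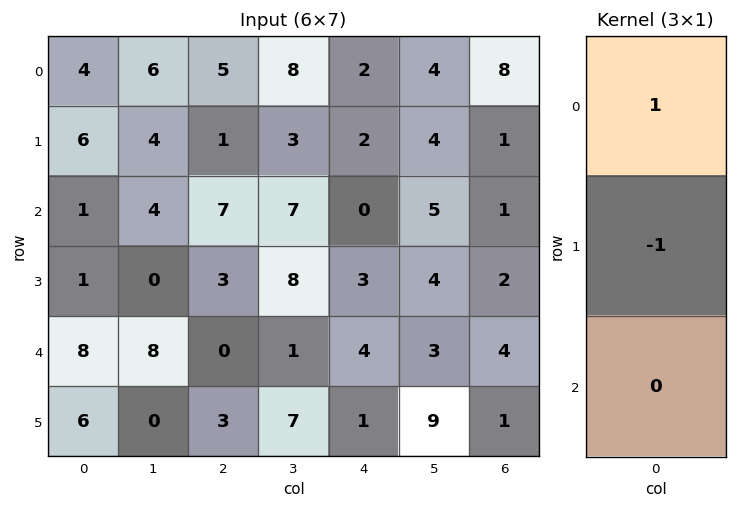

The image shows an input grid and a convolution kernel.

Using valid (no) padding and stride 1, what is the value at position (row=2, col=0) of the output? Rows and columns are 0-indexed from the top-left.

The receptive field on the input at this output position is [1 / 1 / 8]. Elementwise product with the kernel and sum: 1·1 + 1·-1.

0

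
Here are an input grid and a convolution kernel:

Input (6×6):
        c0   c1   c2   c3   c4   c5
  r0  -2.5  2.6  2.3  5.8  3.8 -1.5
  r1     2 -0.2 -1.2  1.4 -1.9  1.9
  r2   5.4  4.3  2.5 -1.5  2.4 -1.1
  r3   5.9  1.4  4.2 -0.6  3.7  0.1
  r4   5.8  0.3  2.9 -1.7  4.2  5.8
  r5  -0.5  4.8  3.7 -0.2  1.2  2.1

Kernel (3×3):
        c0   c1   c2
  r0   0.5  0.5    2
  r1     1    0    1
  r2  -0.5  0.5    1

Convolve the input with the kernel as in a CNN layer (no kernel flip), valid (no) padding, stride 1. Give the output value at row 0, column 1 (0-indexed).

12.85

The receptive field on the input at this output position is [2.6 2.3 5.8 / -0.2 -1.2 1.4 / 4.3 2.5 -1.5]. Elementwise product with the kernel and sum: 2.6·0.5 + 2.3·0.5 + 5.8·2 + -0.2·1 + 1.4·1 + 4.3·-0.5 + 2.5·0.5 + -1.5·1.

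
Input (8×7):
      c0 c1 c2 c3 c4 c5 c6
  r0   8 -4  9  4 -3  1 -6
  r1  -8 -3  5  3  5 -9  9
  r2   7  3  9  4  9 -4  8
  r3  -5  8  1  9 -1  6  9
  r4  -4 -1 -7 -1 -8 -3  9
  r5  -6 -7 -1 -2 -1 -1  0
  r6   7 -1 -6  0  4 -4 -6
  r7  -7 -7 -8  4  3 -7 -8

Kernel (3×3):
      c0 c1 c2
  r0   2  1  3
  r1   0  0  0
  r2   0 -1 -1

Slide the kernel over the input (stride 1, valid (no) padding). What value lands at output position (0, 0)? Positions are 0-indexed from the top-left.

27

The receptive field on the input at this output position is [8 -4 9 / -8 -3 5 / 7 3 9]. Elementwise product with the kernel and sum: 8·2 + -4·1 + 9·3 + 3·-1 + 9·-1.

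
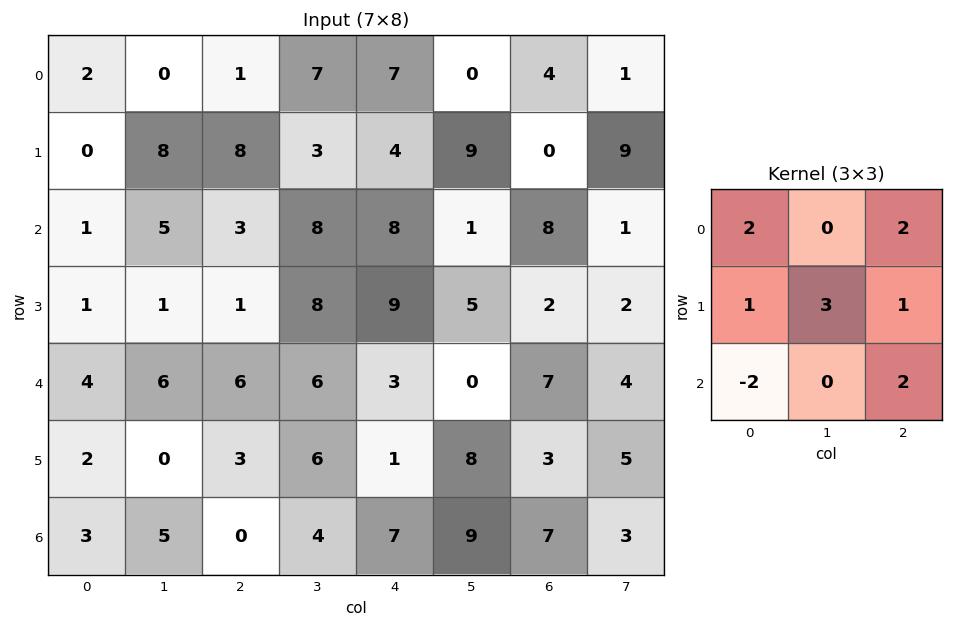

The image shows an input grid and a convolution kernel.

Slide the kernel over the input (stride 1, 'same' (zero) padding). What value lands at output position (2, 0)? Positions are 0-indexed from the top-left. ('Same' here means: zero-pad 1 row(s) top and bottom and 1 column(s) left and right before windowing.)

26

The receptive field on the zero-padded input at this output position is [0 0 8 / 0 1 5 / 0 1 1]. Elementwise product with the kernel and sum: 0·2 + 8·2 + 0·1 + 1·3 + 5·1 + 0·-2 + 1·2.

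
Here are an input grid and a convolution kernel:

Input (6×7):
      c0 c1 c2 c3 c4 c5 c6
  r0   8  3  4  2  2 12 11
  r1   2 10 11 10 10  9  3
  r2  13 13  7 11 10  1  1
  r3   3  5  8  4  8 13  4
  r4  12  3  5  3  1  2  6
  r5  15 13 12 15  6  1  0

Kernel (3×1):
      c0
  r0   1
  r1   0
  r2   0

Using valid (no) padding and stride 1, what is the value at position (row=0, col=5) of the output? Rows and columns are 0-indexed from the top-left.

12

The receptive field on the input at this output position is [12 / 9 / 1]. Elementwise product with the kernel and sum: 12·1.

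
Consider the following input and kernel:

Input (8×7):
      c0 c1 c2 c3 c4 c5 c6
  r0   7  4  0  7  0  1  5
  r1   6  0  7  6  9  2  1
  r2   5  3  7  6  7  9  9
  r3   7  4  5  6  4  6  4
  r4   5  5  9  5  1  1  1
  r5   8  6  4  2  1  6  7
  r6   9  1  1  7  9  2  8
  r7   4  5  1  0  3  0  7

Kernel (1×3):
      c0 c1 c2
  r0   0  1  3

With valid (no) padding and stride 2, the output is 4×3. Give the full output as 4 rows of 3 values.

Output[0,0]: The receptive field on the input at this output position is [7 4 0]. Elementwise product with the kernel and sum: 4·1 + 0·3.

4 7 16
24 27 36
32 8 4
4 34 26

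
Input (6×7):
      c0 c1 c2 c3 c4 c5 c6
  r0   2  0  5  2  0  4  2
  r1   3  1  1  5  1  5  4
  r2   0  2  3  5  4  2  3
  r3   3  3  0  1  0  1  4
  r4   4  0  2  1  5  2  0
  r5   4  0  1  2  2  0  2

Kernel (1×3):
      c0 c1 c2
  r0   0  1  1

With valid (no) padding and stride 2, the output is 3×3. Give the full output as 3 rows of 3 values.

5 2 6
5 9 5
2 6 2

Output[0,0]: The receptive field on the input at this output position is [2 0 5]. Elementwise product with the kernel and sum: 0·1 + 5·1.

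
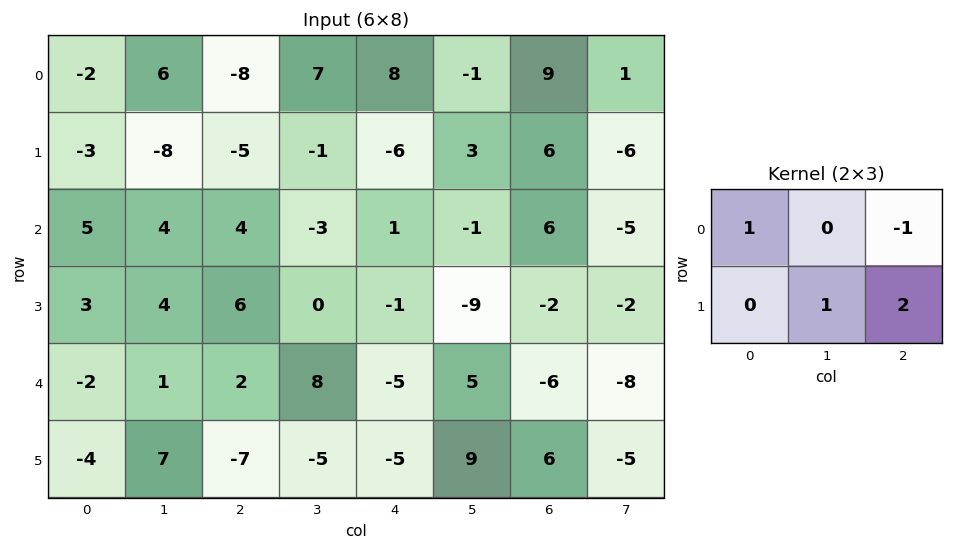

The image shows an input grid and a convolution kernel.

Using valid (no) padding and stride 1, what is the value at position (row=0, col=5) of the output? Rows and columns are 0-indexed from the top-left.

The receptive field on the input at this output position is [-1 9 1 / 3 6 -6]. Elementwise product with the kernel and sum: -1·1 + 1·-1 + 6·1 + -6·2.

-8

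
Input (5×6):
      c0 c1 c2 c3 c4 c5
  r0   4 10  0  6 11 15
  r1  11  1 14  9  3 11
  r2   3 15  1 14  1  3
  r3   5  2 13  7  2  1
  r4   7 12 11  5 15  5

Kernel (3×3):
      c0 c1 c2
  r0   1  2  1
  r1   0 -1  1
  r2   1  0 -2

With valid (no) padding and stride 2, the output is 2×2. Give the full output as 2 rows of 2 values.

Output[0,0]: The receptive field on the input at this output position is [4 10 0 / 11 1 14 / 3 15 1]. Elementwise product with the kernel and sum: 4·1 + 10·2 + 0·1 + 1·-1 + 14·1 + 3·1 + 1·-2.

38 16
30 6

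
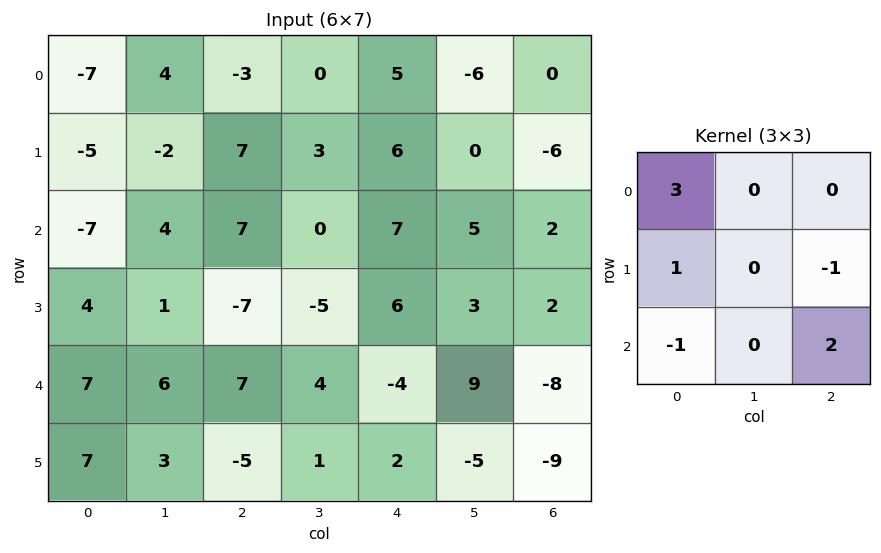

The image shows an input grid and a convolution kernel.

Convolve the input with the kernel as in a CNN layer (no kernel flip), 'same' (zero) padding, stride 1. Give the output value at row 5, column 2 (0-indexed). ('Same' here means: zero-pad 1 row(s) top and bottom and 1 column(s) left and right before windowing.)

The receptive field on the zero-padded input at this output position is [6 7 4 / 3 -5 1 / 0 0 0]. Elementwise product with the kernel and sum: 6·3 + 3·1 + 1·-1 + 0·-1 + 0·2.

20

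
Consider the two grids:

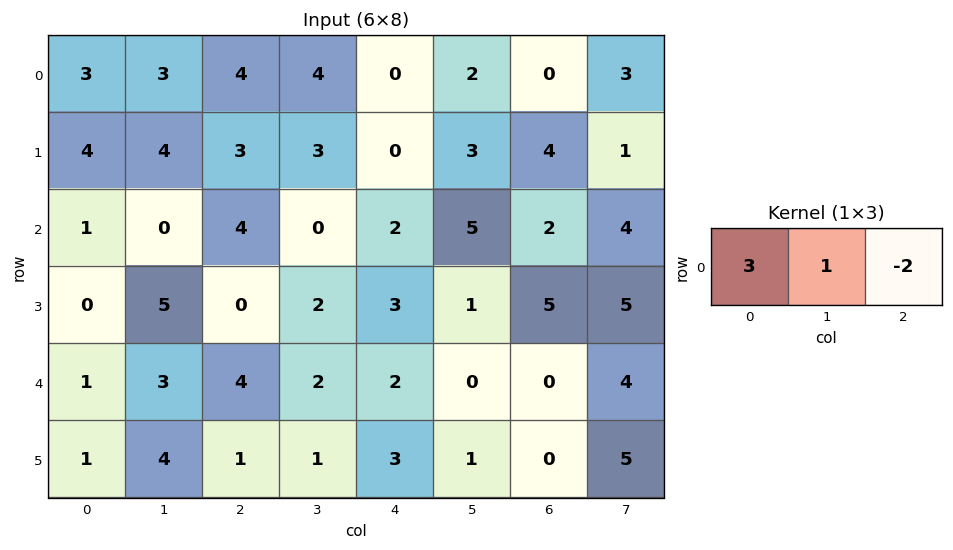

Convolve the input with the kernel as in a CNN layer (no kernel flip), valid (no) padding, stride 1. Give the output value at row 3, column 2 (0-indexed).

The receptive field on the input at this output position is [0 2 3]. Elementwise product with the kernel and sum: 0·3 + 2·1 + 3·-2.

-4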